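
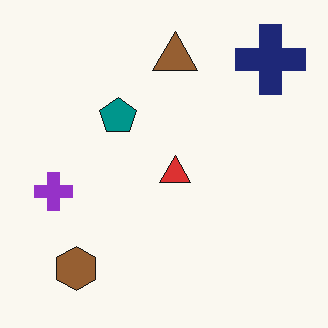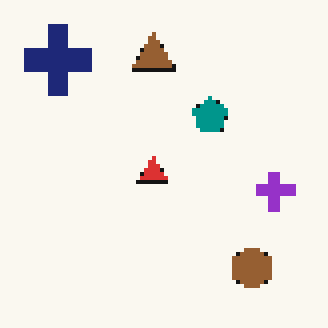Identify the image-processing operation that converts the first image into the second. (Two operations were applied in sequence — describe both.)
The second image is the first lightly pixelated (a mild mosaic effect), then flipped horizontally (left ↔ right).

Shapes are reduced to large square blocks; fine edges and outlines are lost — a downscale-then-upscale (mosaic) effect. The purple cross is in the left of the first image and the right of the second — shapes on opposite sides of the vertical midline have swapped in a mirror flip.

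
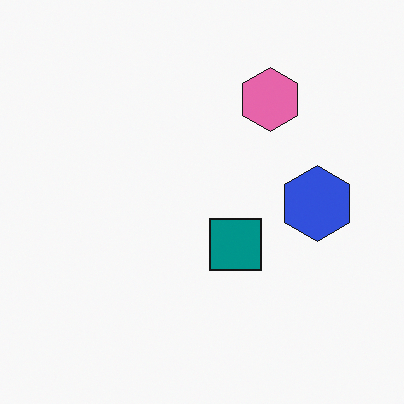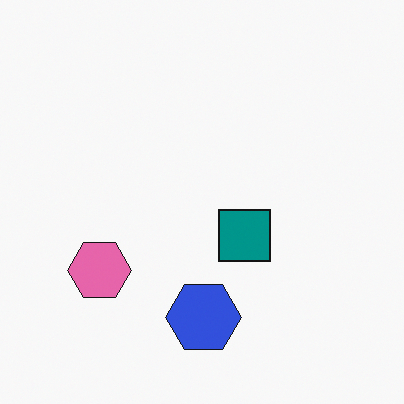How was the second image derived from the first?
It was transposed (reflected across the top-left ↔ bottom-right diagonal).

Shapes have swapped their row and column positions — what was in the top-right is now in the bottom-left — a diagonal reflection.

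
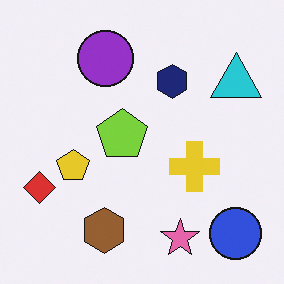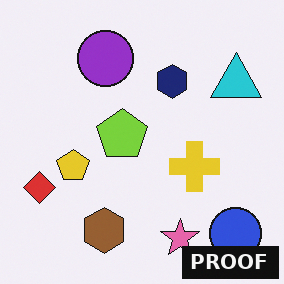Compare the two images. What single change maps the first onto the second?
The image was watermarked with the text "PROOF" in the lower-right corner.

A dark label reading "PROOF" appears in the lower-right corner.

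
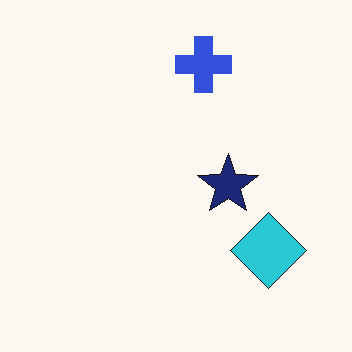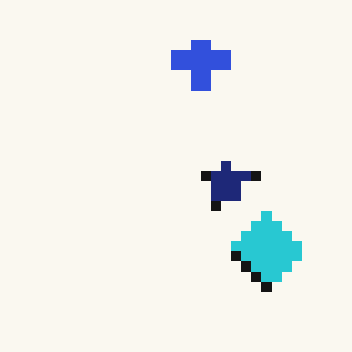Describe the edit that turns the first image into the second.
The second image is the first coarsely pixelated.

Shapes are reduced to large square blocks; fine edges and outlines are lost — a downscale-then-upscale (mosaic) effect.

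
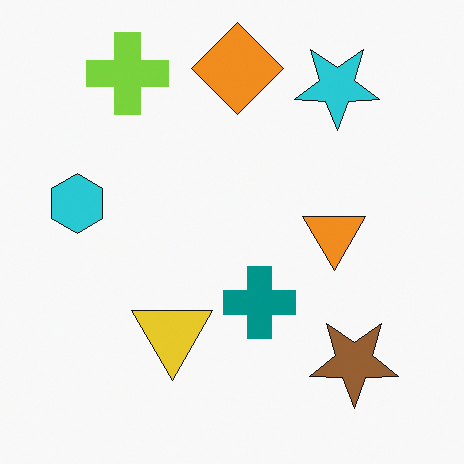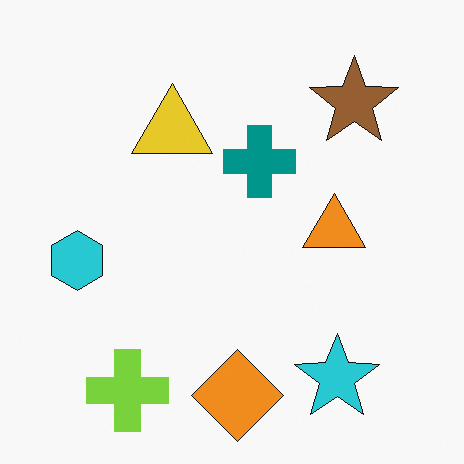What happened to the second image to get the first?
This is the original image flipped vertically (top ↔ bottom).

The orange diamond is in the bottom of the second image and the top of the first — shapes on opposite sides of the horizontal midline have swapped in a mirror flip.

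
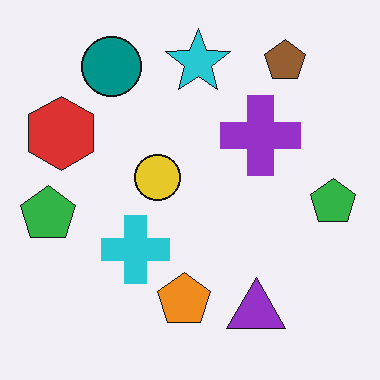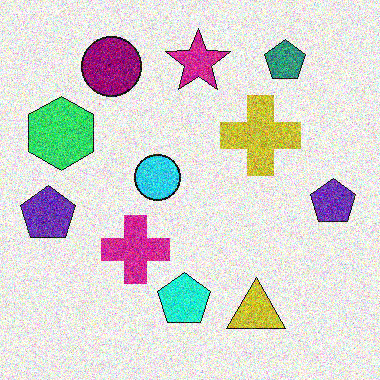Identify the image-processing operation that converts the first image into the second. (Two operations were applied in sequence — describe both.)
It was hue-shifted by a moderate amount, then degraded with a thick layer of grain.

Every shape's color has rotated by the same amount around the hue wheel — a uniform hue shift. Random speckle covers the whole image, including the flat background.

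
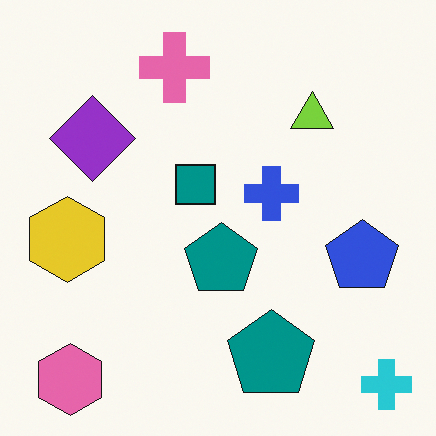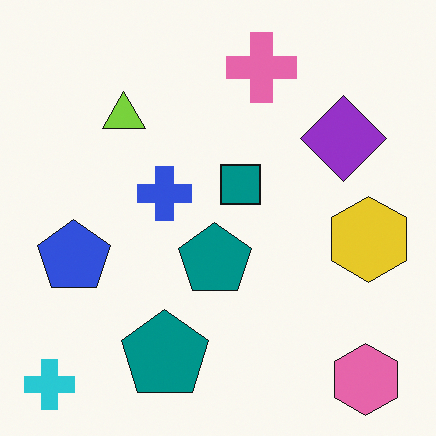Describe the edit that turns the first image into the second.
The second image is the first flipped horizontally (left ↔ right).

The cyan cross is in the bottom-right of the first image and the bottom-left of the second — shapes on opposite sides of the vertical midline have swapped in a mirror flip.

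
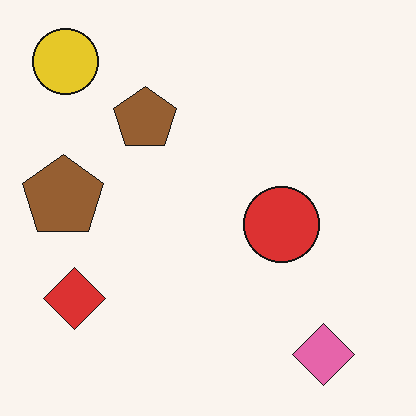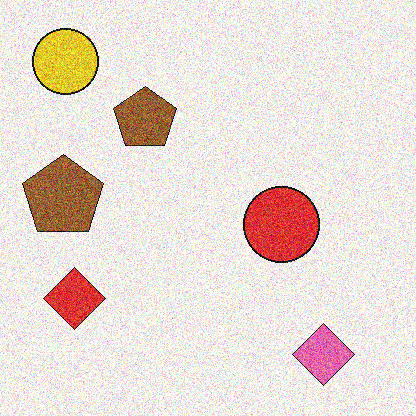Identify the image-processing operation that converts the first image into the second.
This is the original image degraded with a thick layer of grain.

Random speckle covers the whole image, including the flat background.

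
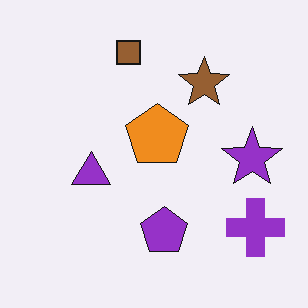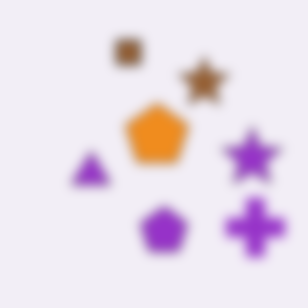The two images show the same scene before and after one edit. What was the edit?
The transformation is: strongly gaussian-blurred.

Shape edges and outlines are uniformly softened across the whole image.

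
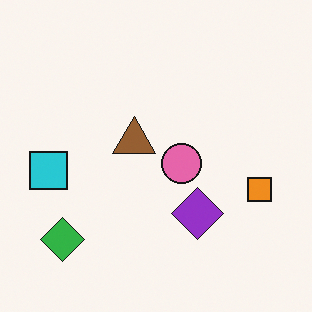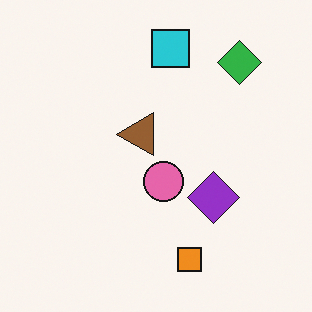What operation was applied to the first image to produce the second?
The image was transposed (reflected across the top-left ↔ bottom-right diagonal).

Shapes have swapped their row and column positions — what was in the top-right is now in the bottom-left — a diagonal reflection.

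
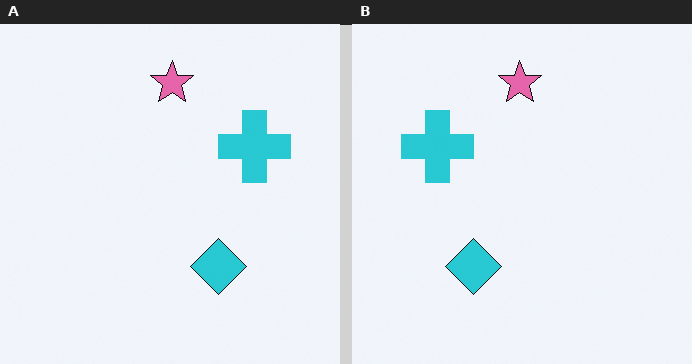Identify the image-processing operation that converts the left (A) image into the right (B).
The right (B) image is the left (A) flipped horizontally (left ↔ right).

The cyan cross is in the right of the left (A) image and the left of the right (B) — shapes on opposite sides of the vertical midline have swapped in a mirror flip.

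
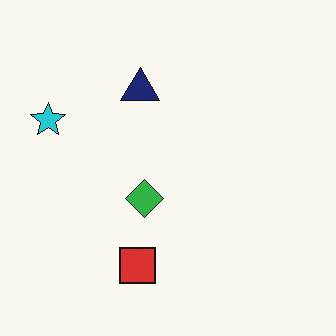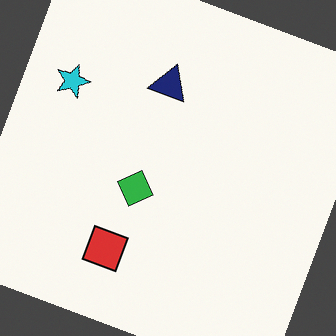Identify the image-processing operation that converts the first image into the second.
It was rotated clockwise by a moderate amount.

Every shape is tilted by the same angle and the image corners show triangular fill wedges — a whole-image rotation by a non-right angle.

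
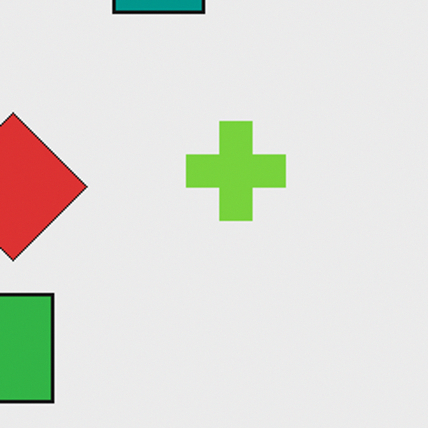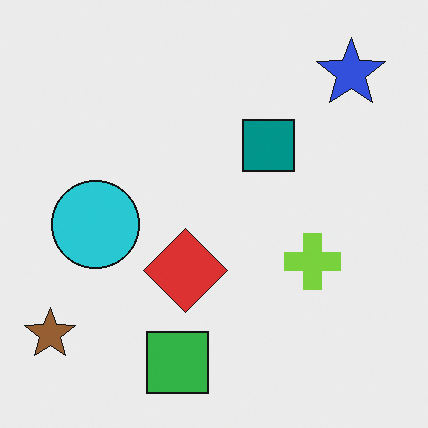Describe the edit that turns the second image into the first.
Cropped to a noticeably smaller region and rescaled.

The visible shapes are larger and the field of view is narrower; shapes near the original edges may be partly or wholly outside the frame — a crop-and-rescale.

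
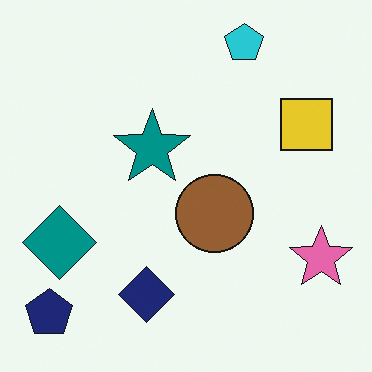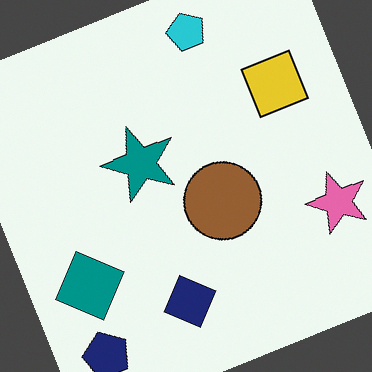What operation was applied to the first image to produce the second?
Rotated counter-clockwise by a moderate amount.

Every shape is tilted by the same angle and the image corners show triangular fill wedges — a whole-image rotation by a non-right angle.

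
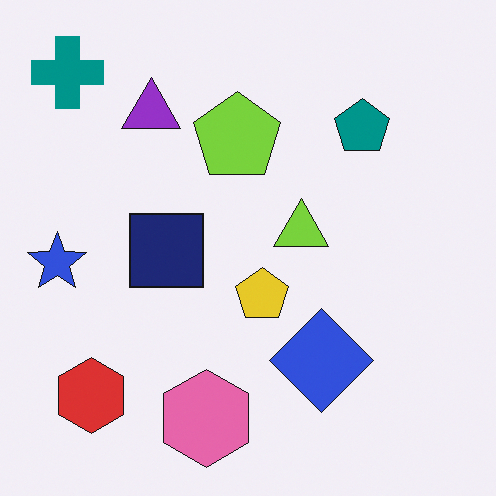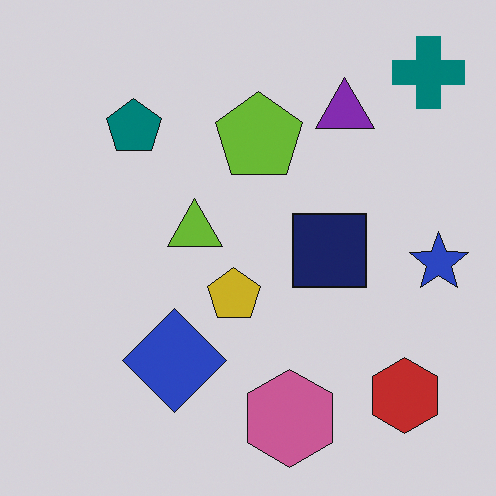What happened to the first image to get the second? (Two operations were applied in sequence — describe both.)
The transformation is: flipped horizontally (left ↔ right), then slightly darkened.

The blue star is in the left of the first image and the right of the second — shapes on opposite sides of the vertical midline have swapped in a mirror flip. Every pixel — background and shapes alike — is uniformly darkened.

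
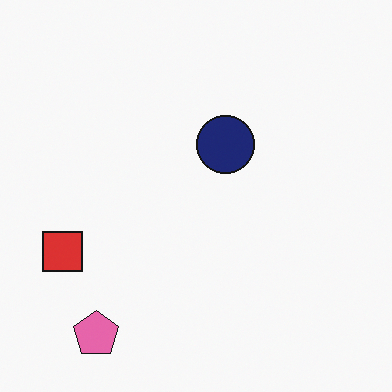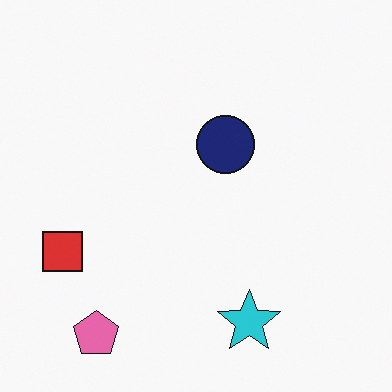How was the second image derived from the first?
The transformation is: overlaid with an additional cyan star.

A cyan star appears in the second image that is absent from the first.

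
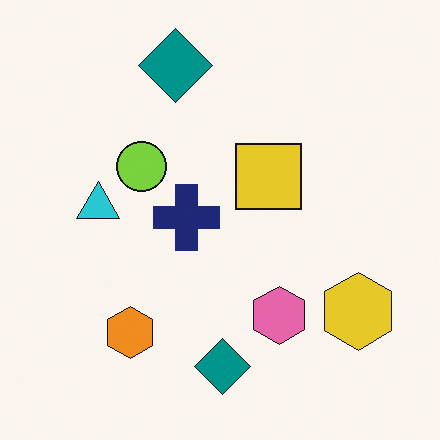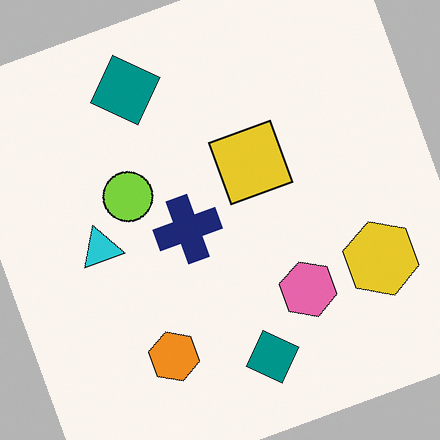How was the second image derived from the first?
Rotated counter-clockwise by a moderate amount.

Every shape is tilted by the same angle and the image corners show triangular fill wedges — a whole-image rotation by a non-right angle.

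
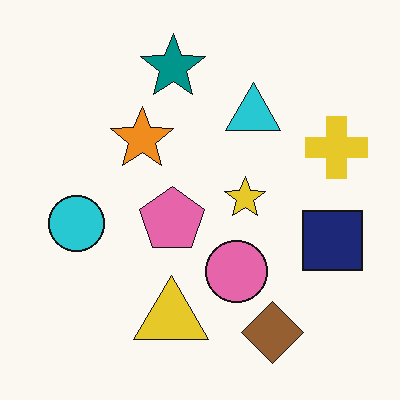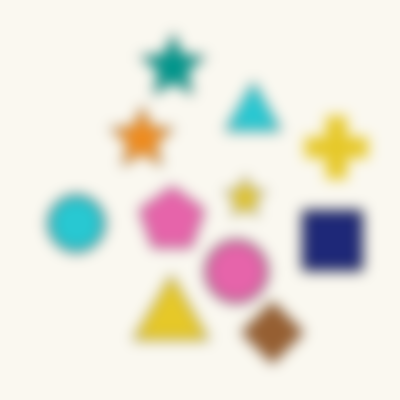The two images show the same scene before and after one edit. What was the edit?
Strongly gaussian-blurred.

Shape edges and outlines are uniformly softened across the whole image.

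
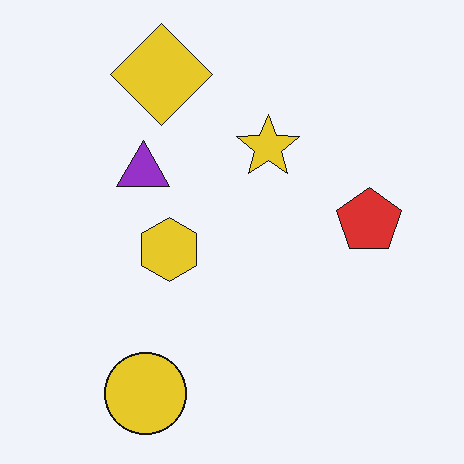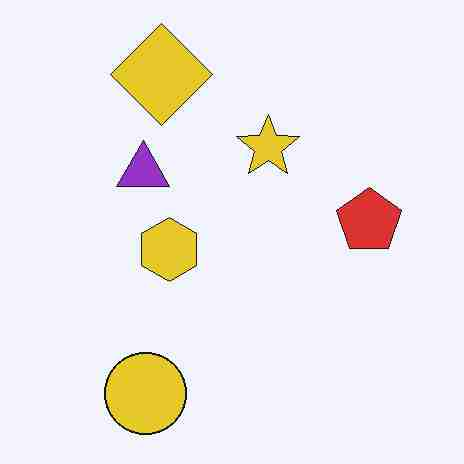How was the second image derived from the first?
It was degraded with heavy JPEG compression.

Blocky 8×8 compression artifacts appear around shape edges and the flat background shows ringing — characteristic JPEG degradation.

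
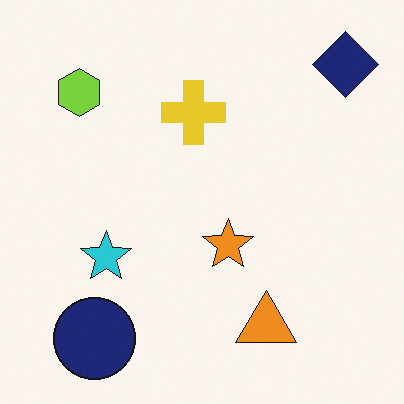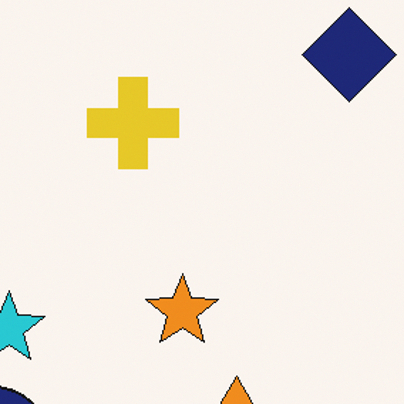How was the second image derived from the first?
The second image is the first cropped slightly and scaled back up.

The visible shapes are larger and the field of view is narrower; shapes near the original edges may be partly or wholly outside the frame — a crop-and-rescale.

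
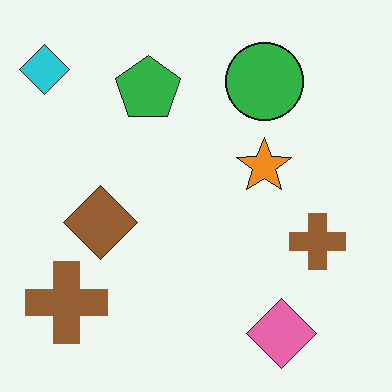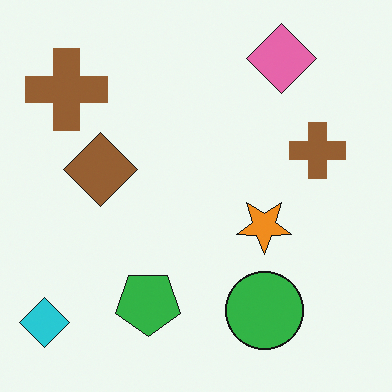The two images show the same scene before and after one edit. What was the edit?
This is the original image flipped vertically (top ↔ bottom).

The pink diamond is in the bottom-right of the first image and the top-right of the second — shapes on opposite sides of the horizontal midline have swapped in a mirror flip.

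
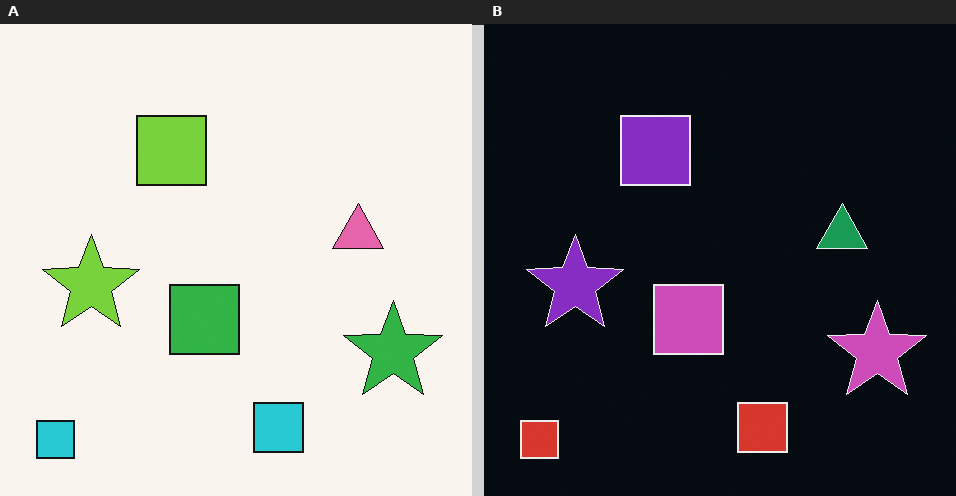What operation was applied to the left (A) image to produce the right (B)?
The transformation is: color-inverted (negative).

The light background has become dark and every shape's color is its complement — a photographic negative.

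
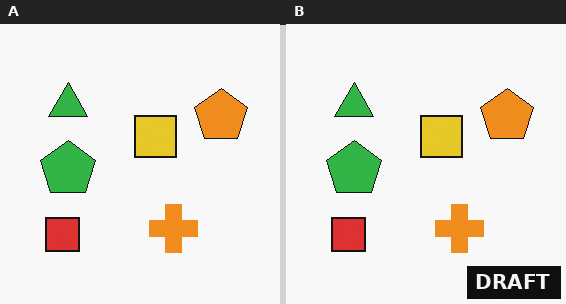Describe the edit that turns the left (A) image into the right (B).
Watermarked with the text "DRAFT" in the lower-right corner.

A dark label reading "DRAFT" appears in the lower-right corner.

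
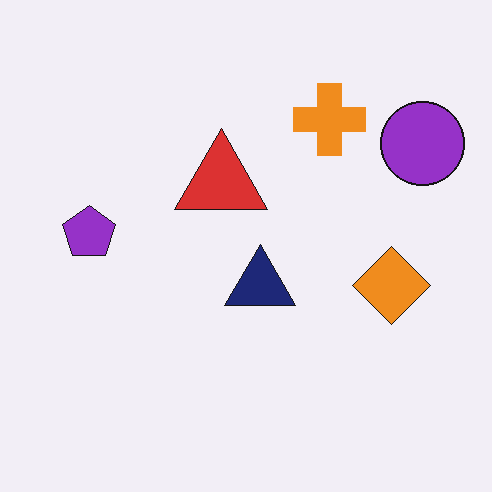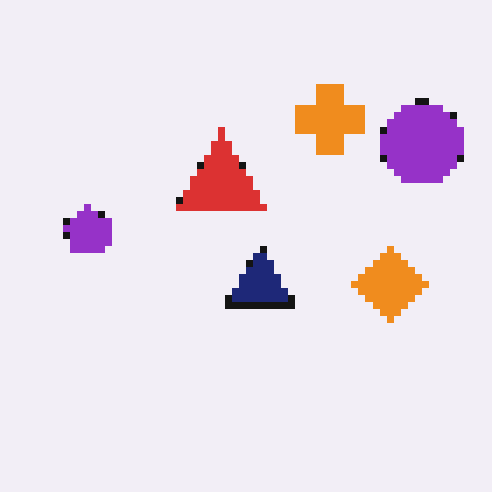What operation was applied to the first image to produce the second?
Moderately pixelated.

Shapes are reduced to large square blocks; fine edges and outlines are lost — a downscale-then-upscale (mosaic) effect.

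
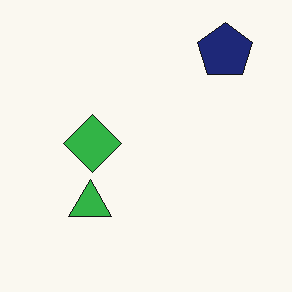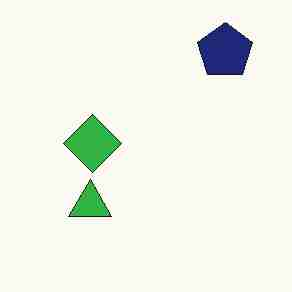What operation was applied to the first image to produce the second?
The second image is the first heavily JPEG-compressed with obvious blocking artifacts.

Blocky 8×8 compression artifacts appear around shape edges and the flat background shows ringing — characteristic JPEG degradation.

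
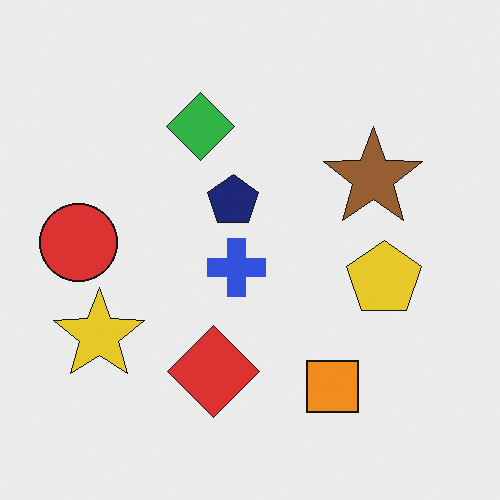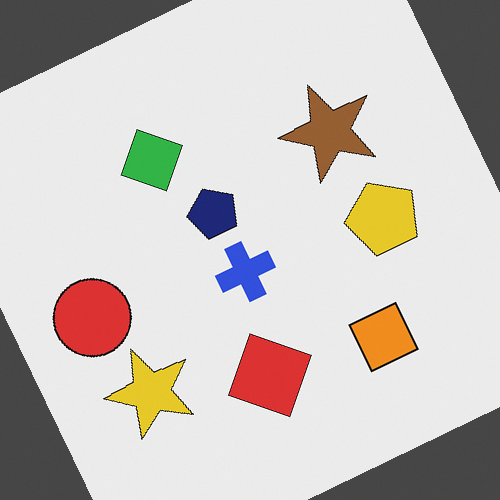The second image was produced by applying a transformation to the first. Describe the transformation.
The transformation is: rotated counter-clockwise by a clearly visible amount.

Every shape is tilted by the same angle and the image corners show triangular fill wedges — a whole-image rotation by a non-right angle.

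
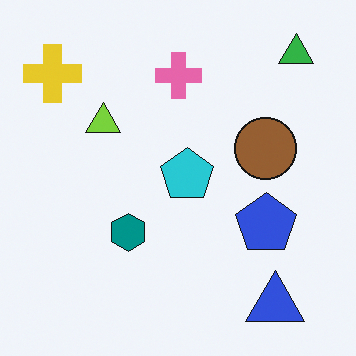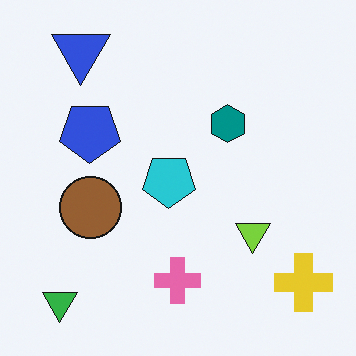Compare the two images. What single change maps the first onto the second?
The image was rotated 180°.

The green triangle sits in the top-right of the first image and the bottom-left of the second — consistent with a whole-image 180° rotation.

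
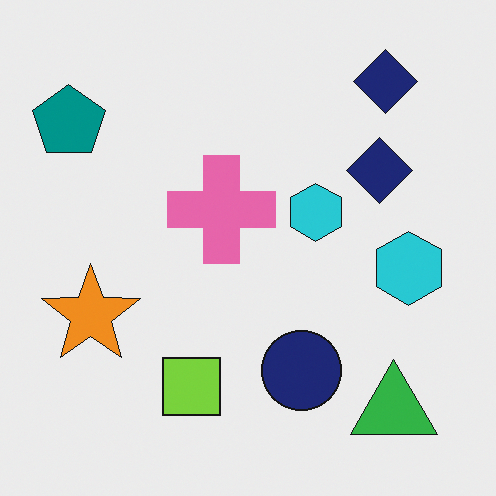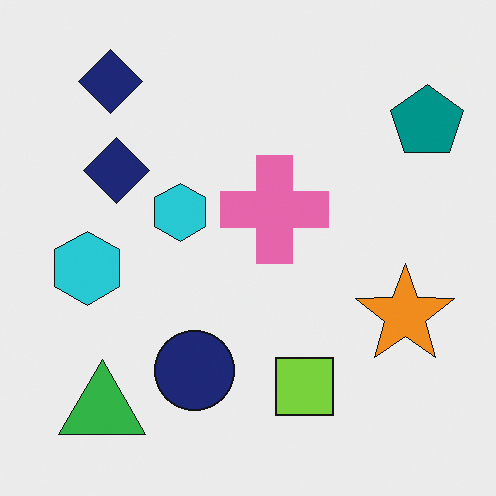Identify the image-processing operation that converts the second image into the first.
The first image is the second flipped horizontally (left ↔ right).

The teal pentagon is in the top-right of the second image and the top-left of the first — shapes on opposite sides of the vertical midline have swapped in a mirror flip.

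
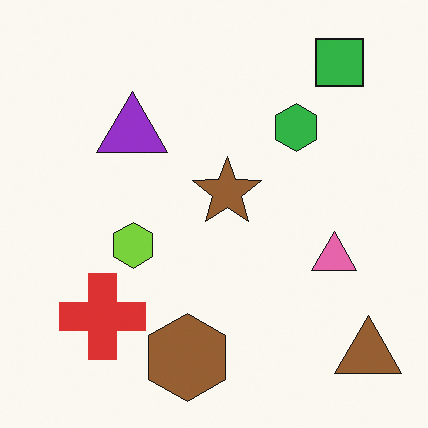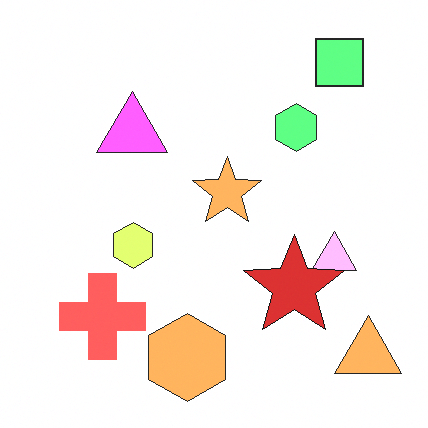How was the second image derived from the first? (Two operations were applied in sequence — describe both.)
The image was brightened a lot, then overlaid with an additional red star.

Every pixel — background and shapes alike — is uniformly brightened. A red star appears in the second image that is absent from the first.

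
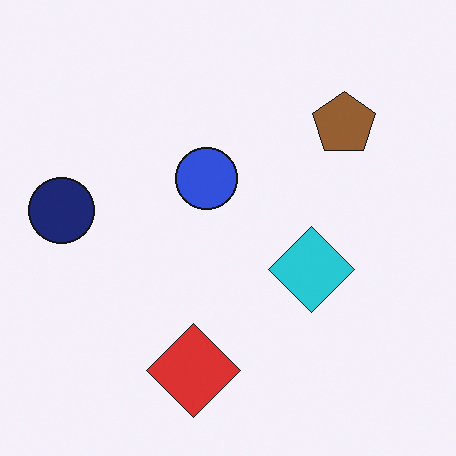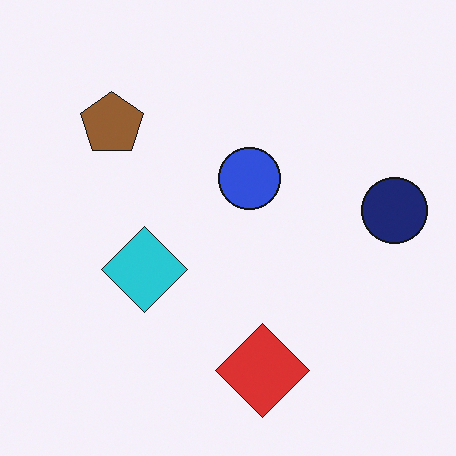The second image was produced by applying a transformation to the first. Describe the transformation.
This is the original image flipped horizontally (left ↔ right).

The navy circle is in the left of the first image and the right of the second — shapes on opposite sides of the vertical midline have swapped in a mirror flip.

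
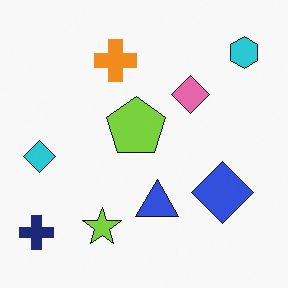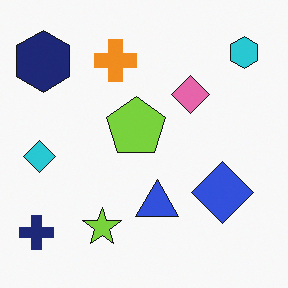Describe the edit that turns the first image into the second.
It was overlaid with an additional navy hexagon.

A navy hexagon appears in the second image that is absent from the first.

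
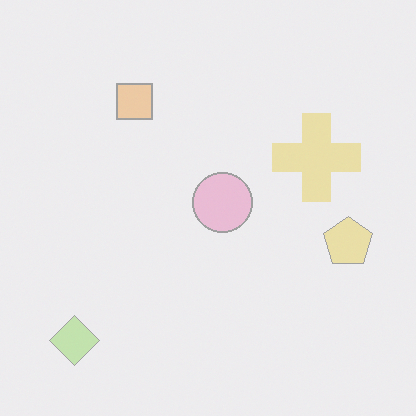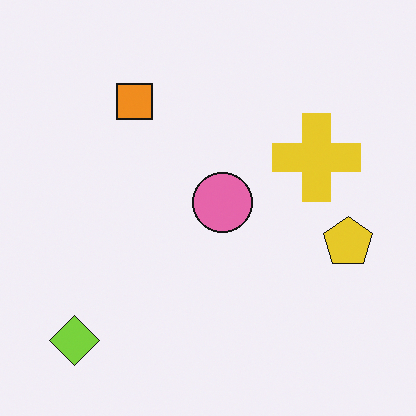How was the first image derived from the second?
Given much lower contrast.

Tones are pushed toward mid-grey across the whole image — a global contrast change.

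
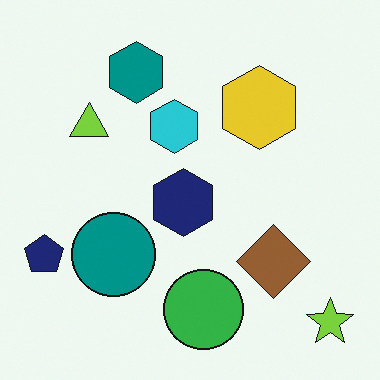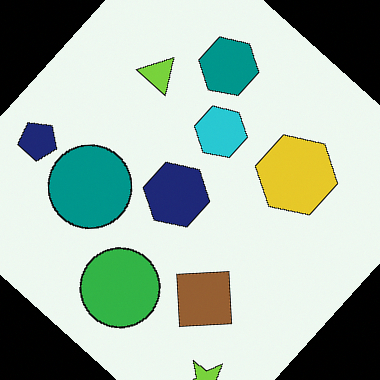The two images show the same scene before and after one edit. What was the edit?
The image was rotated clockwise by a large amount — several tens of degrees.

Every shape is tilted by the same angle and the image corners show triangular fill wedges — a whole-image rotation by a non-right angle.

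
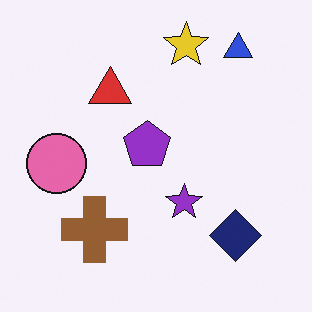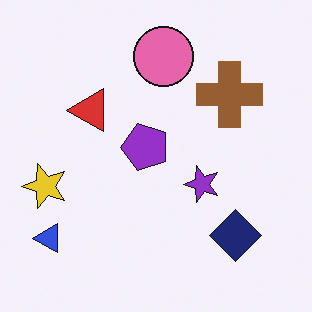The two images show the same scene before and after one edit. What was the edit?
The second image is the first transposed (reflected across the top-left ↔ bottom-right diagonal).

Shapes have swapped their row and column positions — what was in the top-right is now in the bottom-left — a diagonal reflection.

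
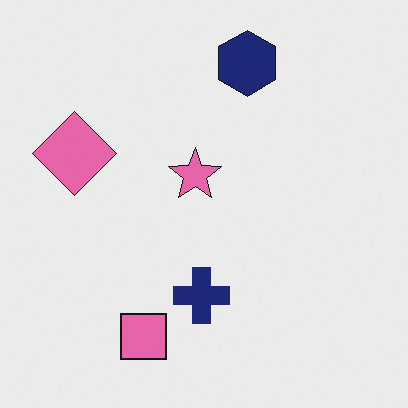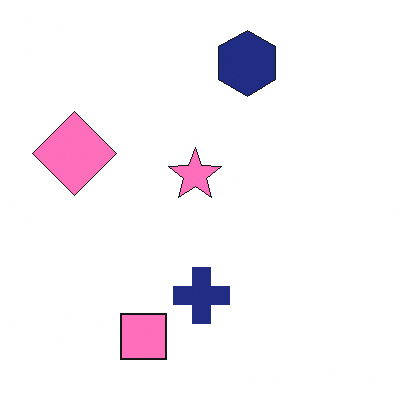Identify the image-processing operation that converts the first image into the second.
The transformation is: brightened a little.

Every pixel — background and shapes alike — is uniformly brightened.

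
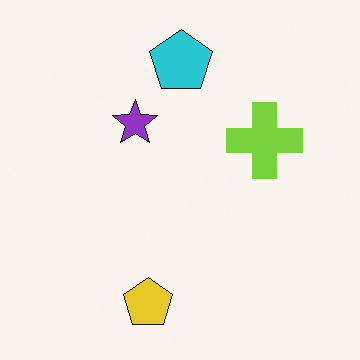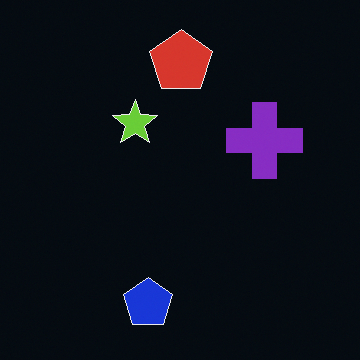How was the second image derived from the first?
The second image is the first color-inverted (negative).

The light background has become dark and every shape's color is its complement — a photographic negative.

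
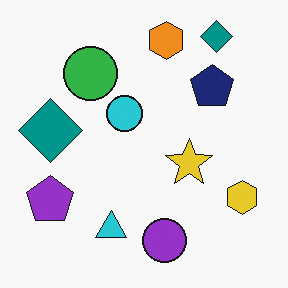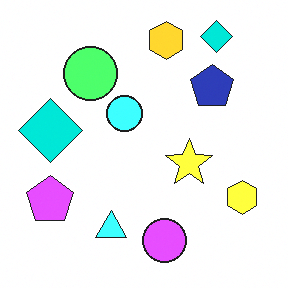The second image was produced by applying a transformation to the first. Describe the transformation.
It was substantially brightened.

Every pixel — background and shapes alike — is uniformly brightened.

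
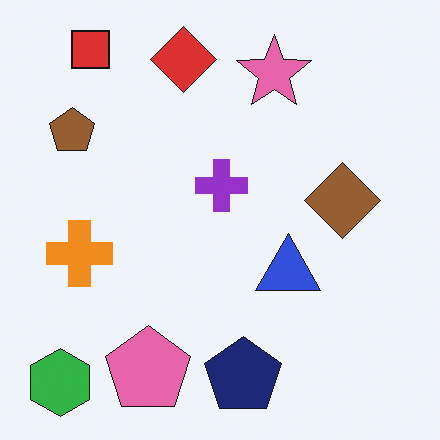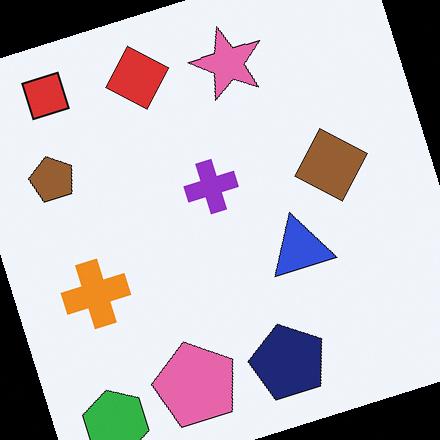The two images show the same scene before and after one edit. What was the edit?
The transformation is: rotated counter-clockwise by a moderate amount.

Every shape is tilted by the same angle and the image corners show triangular fill wedges — a whole-image rotation by a non-right angle.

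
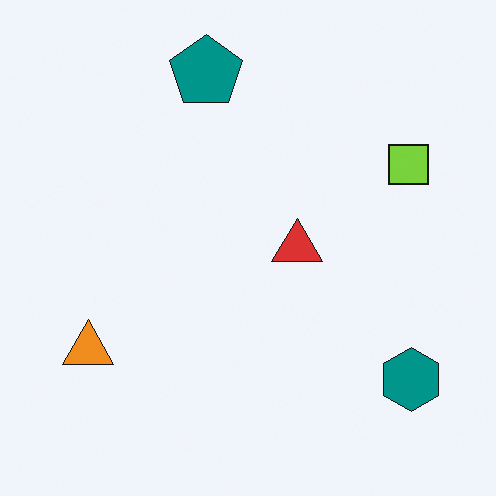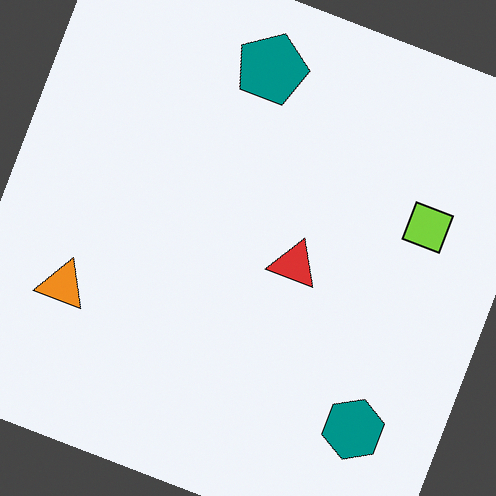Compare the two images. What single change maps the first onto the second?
The second image is the first rotated clockwise by a moderate amount.

Every shape is tilted by the same angle and the image corners show triangular fill wedges — a whole-image rotation by a non-right angle.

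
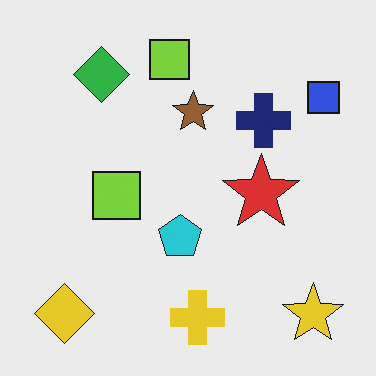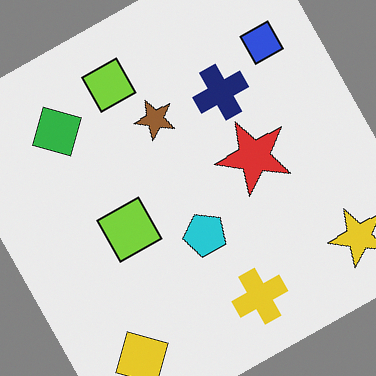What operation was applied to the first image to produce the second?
It was rotated counter-clockwise by a clearly visible amount.

Every shape is tilted by the same angle and the image corners show triangular fill wedges — a whole-image rotation by a non-right angle.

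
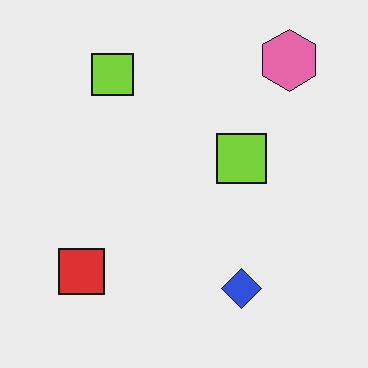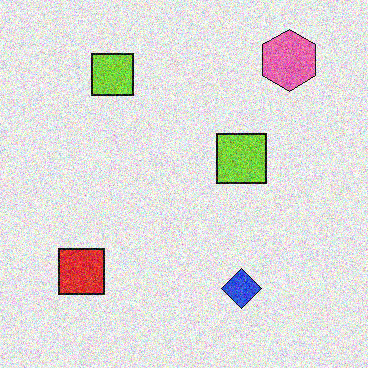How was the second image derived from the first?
This is the original image degraded with heavy additive noise.

Random speckle covers the whole image, including the flat background.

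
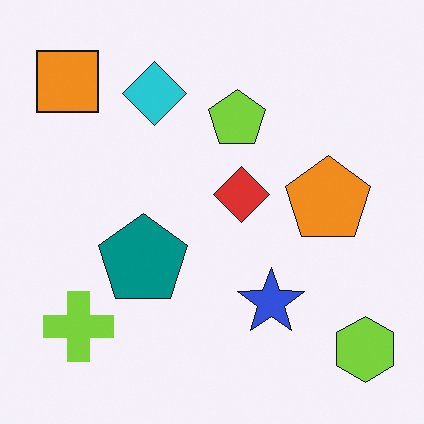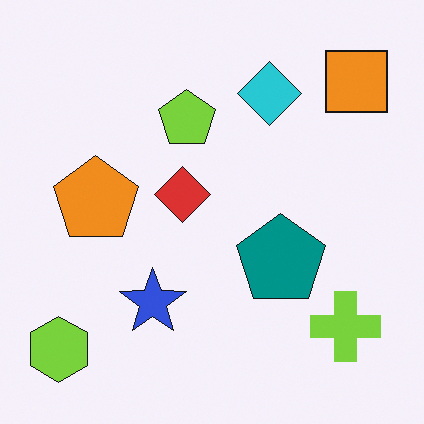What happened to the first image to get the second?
It was flipped horizontally (left ↔ right).

The lime hexagon is in the bottom-right of the first image and the bottom-left of the second — shapes on opposite sides of the vertical midline have swapped in a mirror flip.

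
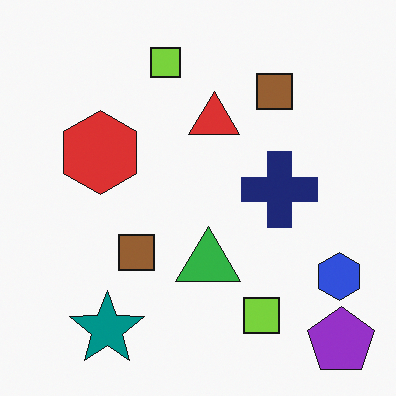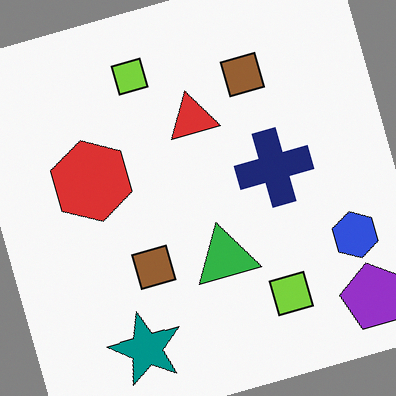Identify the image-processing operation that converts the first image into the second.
The image was rotated counter-clockwise by a moderate amount.

Every shape is tilted by the same angle and the image corners show triangular fill wedges — a whole-image rotation by a non-right angle.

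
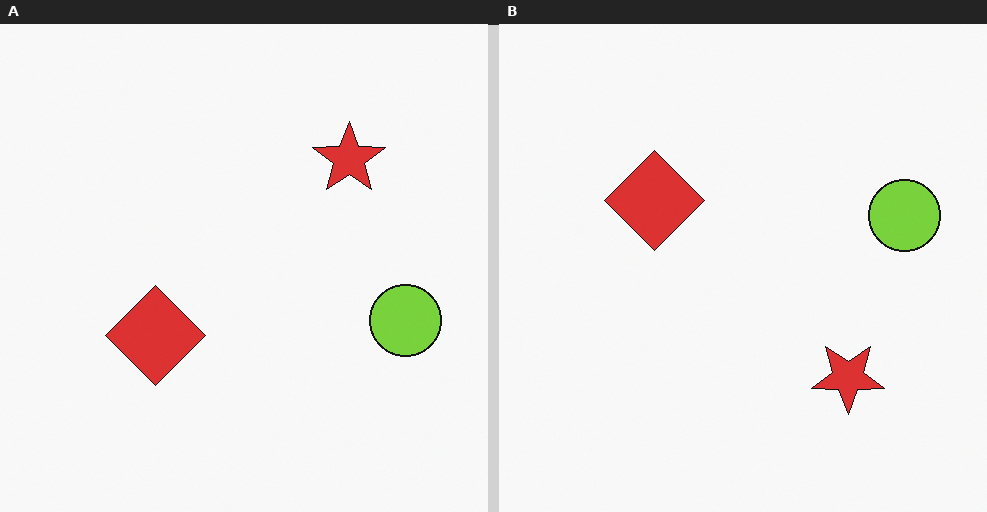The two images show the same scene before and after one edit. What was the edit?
This is the original image flipped vertically (top ↔ bottom).

The red star is in the top-right of the left (A) image and the bottom-right of the right (B) — shapes on opposite sides of the horizontal midline have swapped in a mirror flip.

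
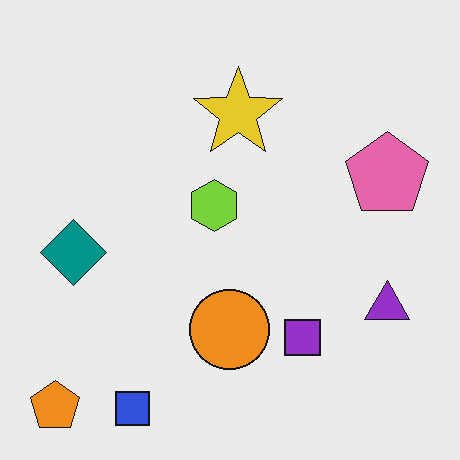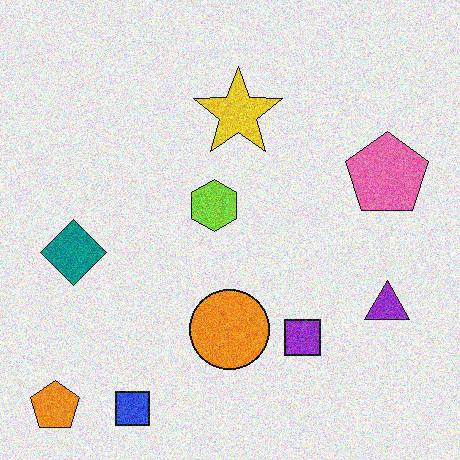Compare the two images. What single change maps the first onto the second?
This is the original image degraded with visible gaussian noise.

Random speckle covers the whole image, including the flat background.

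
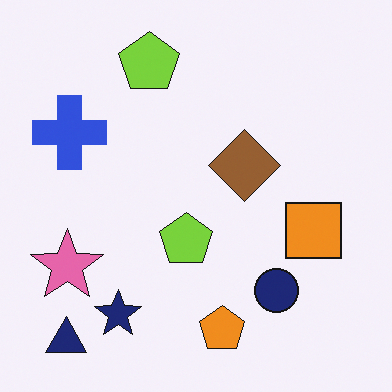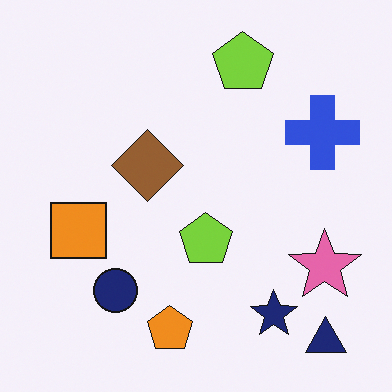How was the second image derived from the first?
The second image is the first flipped horizontally (left ↔ right).

The navy triangle is in the bottom-left of the first image and the bottom-right of the second — shapes on opposite sides of the vertical midline have swapped in a mirror flip.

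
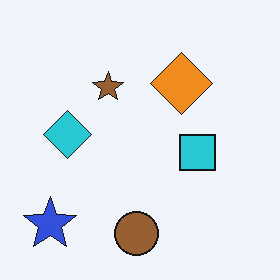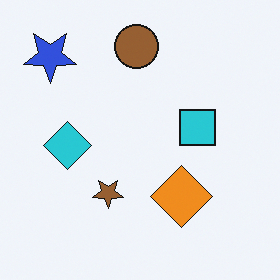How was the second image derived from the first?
The second image is the first flipped vertically (top ↔ bottom).

The brown circle is in the bottom of the first image and the top of the second — shapes on opposite sides of the horizontal midline have swapped in a mirror flip.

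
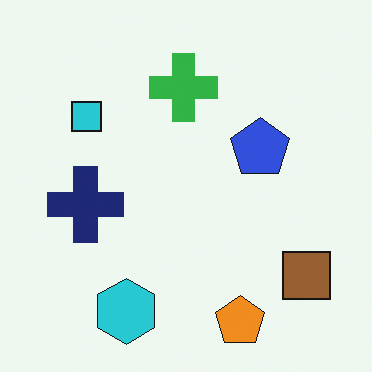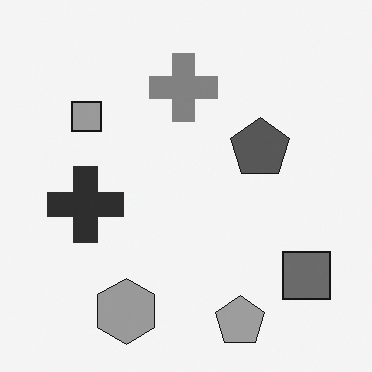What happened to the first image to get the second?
The second image is the first converted to grayscale.

All color is removed — every shape is now a shade of grey.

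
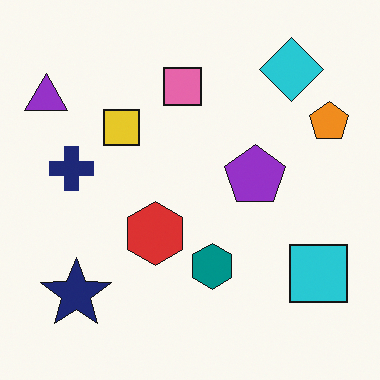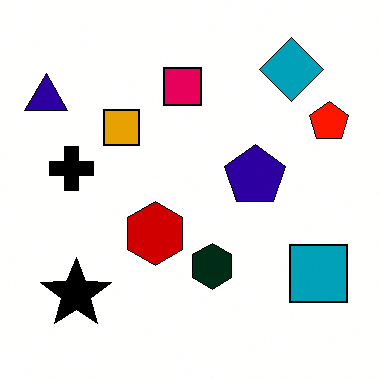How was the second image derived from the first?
The transformation is: given much higher contrast.

Tones are pushed away from mid-grey across the whole image — a global contrast change.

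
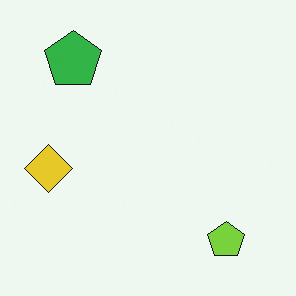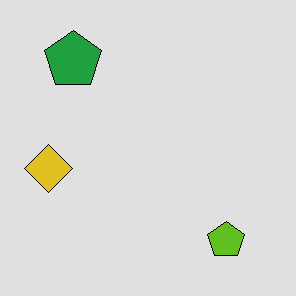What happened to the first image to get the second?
This is the original image moderately posterized.

Each flat color has snapped to a coarser quantized level — most visibly, the near-white background has dropped to a flat grey.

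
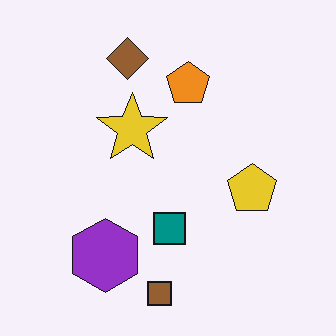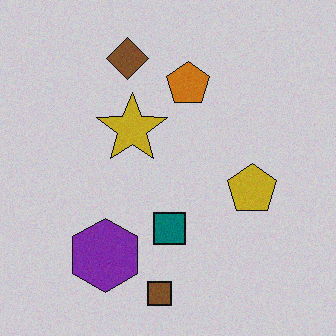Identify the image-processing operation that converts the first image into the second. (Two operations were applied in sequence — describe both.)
The second image is the first degraded with light additive noise, then darkened a little.

Random speckle covers the whole image, including the flat background. Every pixel — background and shapes alike — is uniformly darkened.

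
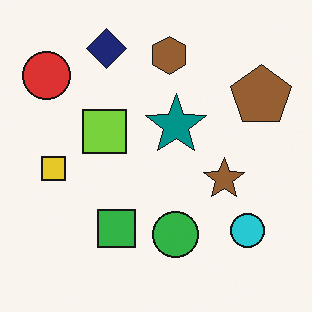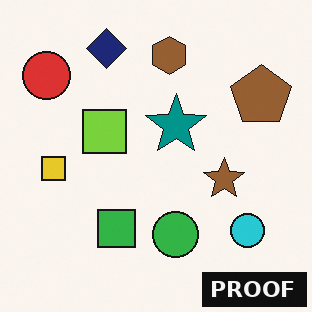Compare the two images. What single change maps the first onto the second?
It was watermarked with the text "PROOF" in the lower-right corner.

A dark label reading "PROOF" appears in the lower-right corner.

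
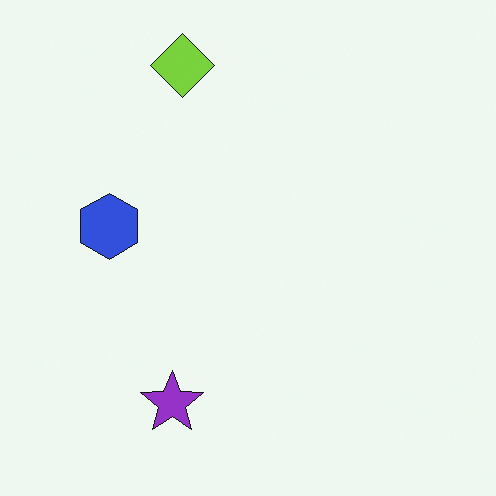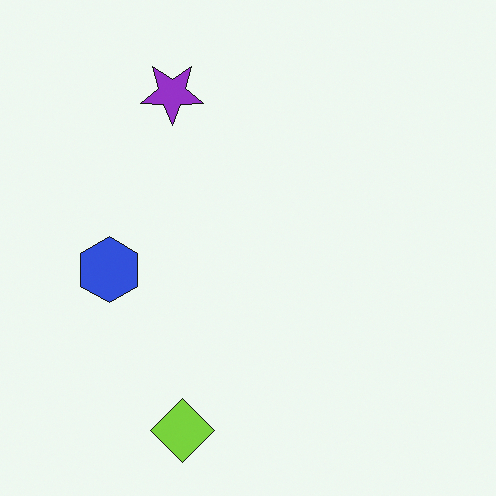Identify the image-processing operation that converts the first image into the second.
Flipped vertically (top ↔ bottom).

The lime diamond is in the top of the first image and the bottom of the second — shapes on opposite sides of the horizontal midline have swapped in a mirror flip.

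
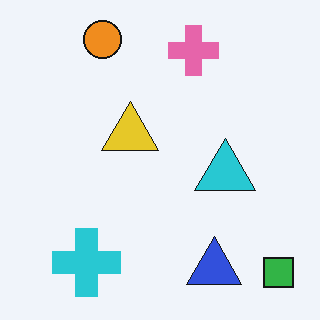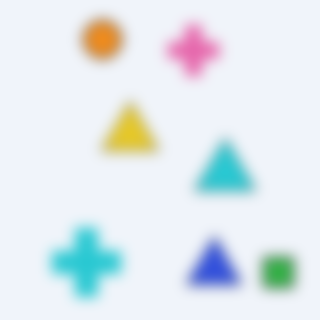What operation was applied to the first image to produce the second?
The second image is the first strongly gaussian-blurred.

Shape edges and outlines are uniformly softened across the whole image.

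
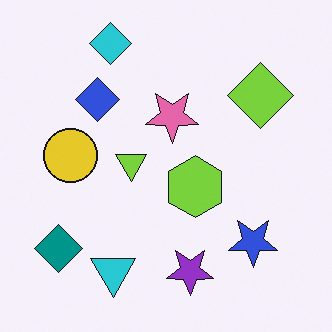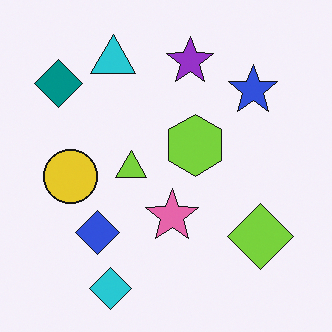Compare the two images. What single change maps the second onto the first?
It was flipped vertically (top ↔ bottom).

The cyan diamond is in the bottom-left of the second image and the top-left of the first — shapes on opposite sides of the horizontal midline have swapped in a mirror flip.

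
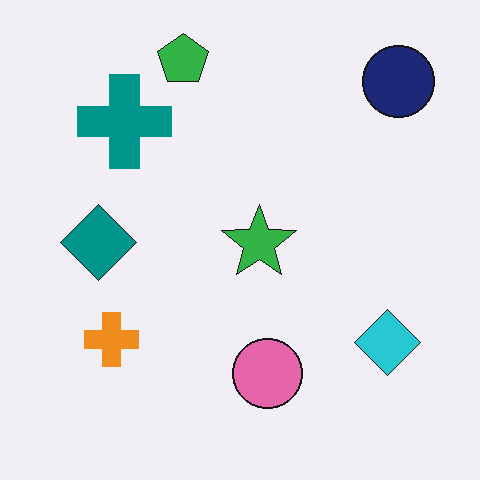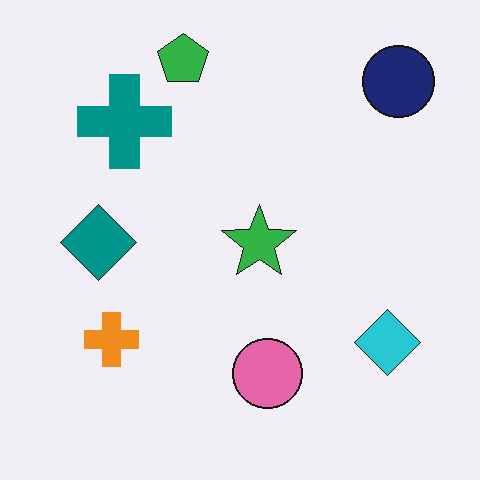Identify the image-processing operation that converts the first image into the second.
It was JPEG-compressed with visible artifacts.

Blocky 8×8 compression artifacts appear around shape edges and the flat background shows ringing — characteristic JPEG degradation.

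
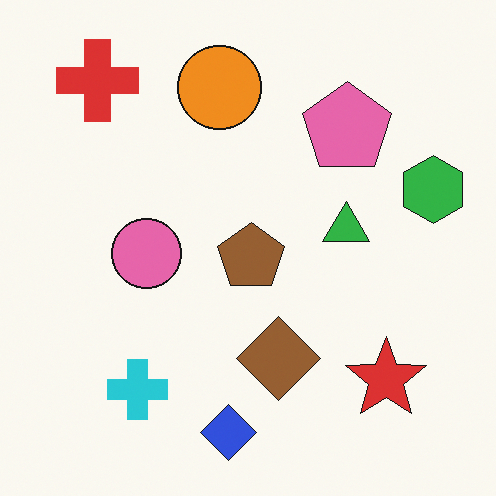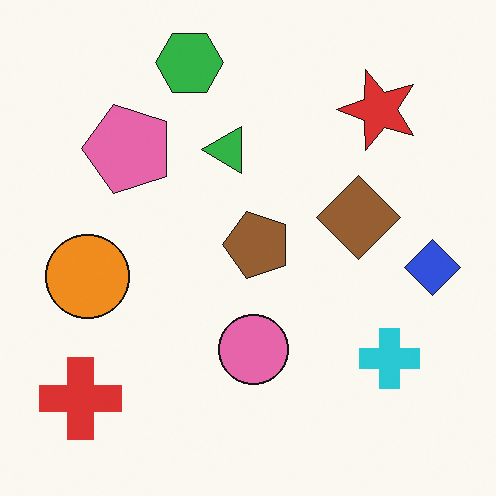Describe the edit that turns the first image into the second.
The transformation is: rotated 90° counter-clockwise.

The red cross sits in the top-left of the first image and the bottom-left of the second — consistent with a whole-image 90° counter-clockwise rotation.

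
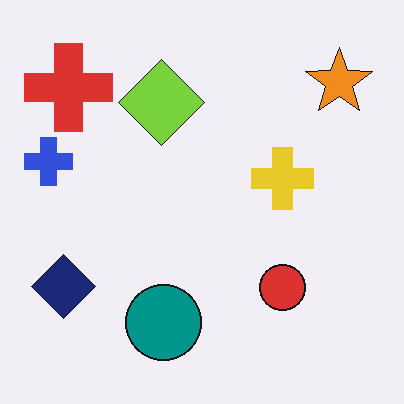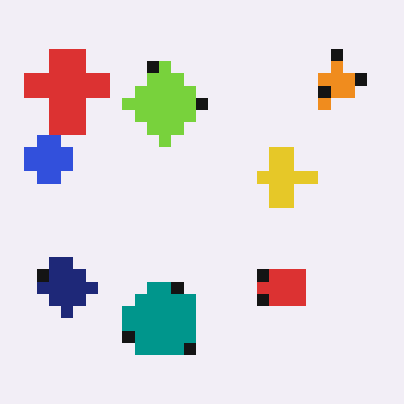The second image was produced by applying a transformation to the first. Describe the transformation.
The transformation is: heavily pixelated into large blocks.

Shapes are reduced to large square blocks; fine edges and outlines are lost — a downscale-then-upscale (mosaic) effect.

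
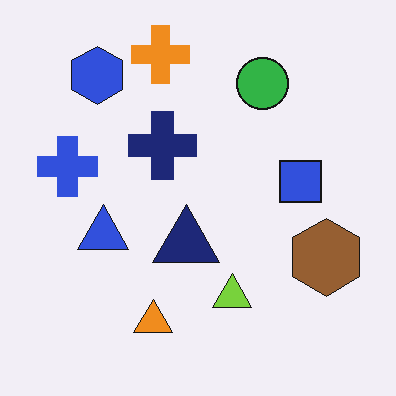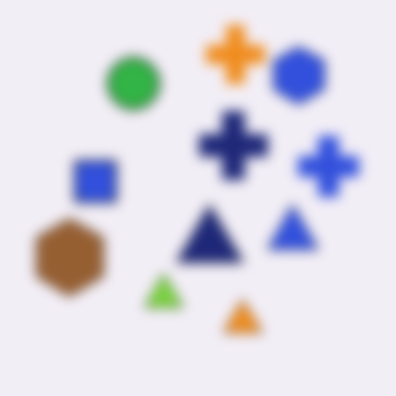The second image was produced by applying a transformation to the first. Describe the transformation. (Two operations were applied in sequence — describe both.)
It was flipped horizontally (left ↔ right), then heavily blurred.

The blue cross is in the left of the first image and the right of the second — shapes on opposite sides of the vertical midline have swapped in a mirror flip. Shape edges and outlines are uniformly softened across the whole image.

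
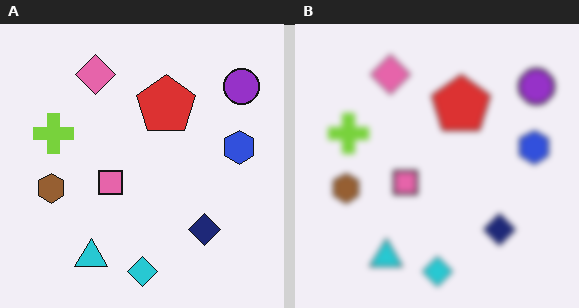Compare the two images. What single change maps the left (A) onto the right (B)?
It was noticeably gaussian-blurred.

Shape edges and outlines are uniformly softened across the whole image.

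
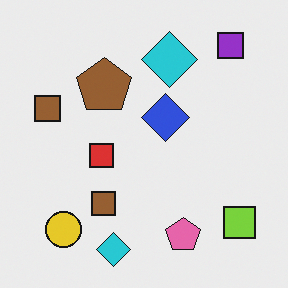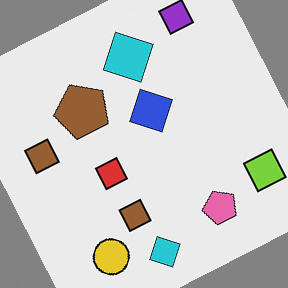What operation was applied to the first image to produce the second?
This is the original image rotated counter-clockwise by a moderate amount.

Every shape is tilted by the same angle and the image corners show triangular fill wedges — a whole-image rotation by a non-right angle.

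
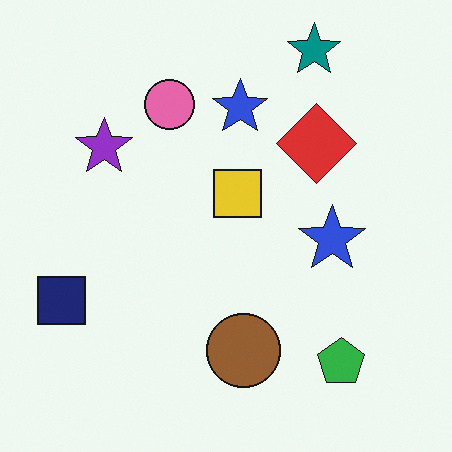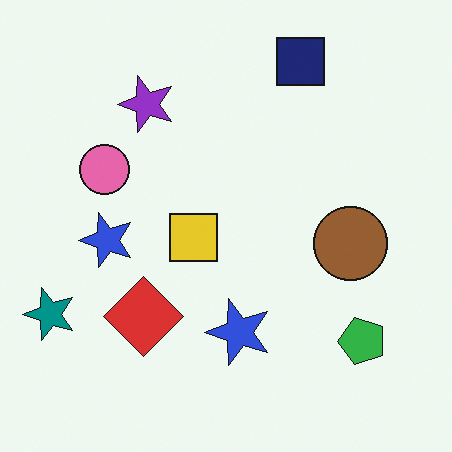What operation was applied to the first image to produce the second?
It was transposed (reflected across the top-left ↔ bottom-right diagonal).

Shapes have swapped their row and column positions — what was in the top-right is now in the bottom-left — a diagonal reflection.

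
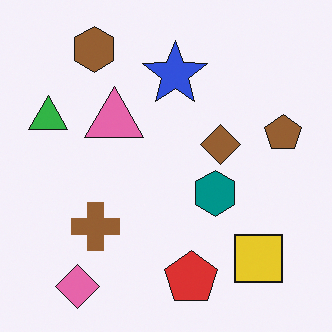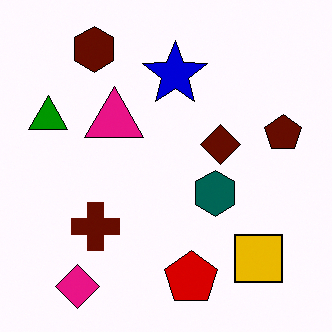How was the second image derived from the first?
The image was given much higher contrast.

Tones are pushed away from mid-grey across the whole image — a global contrast change.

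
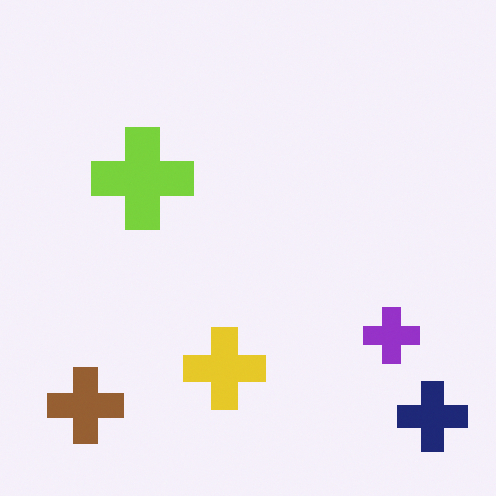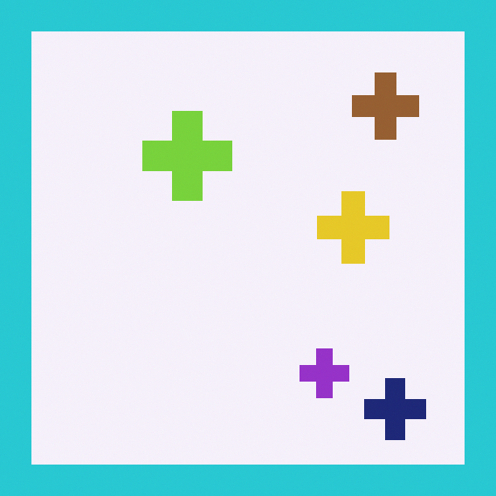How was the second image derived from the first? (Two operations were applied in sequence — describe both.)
The image was transposed (reflected across the top-left ↔ bottom-right diagonal), then framed with a cyan border.

Shapes have swapped their row and column positions — what was in the top-right is now in the bottom-left — a diagonal reflection. A solid cyan frame runs around the edge of the second image, with the content slightly shrunk inside it.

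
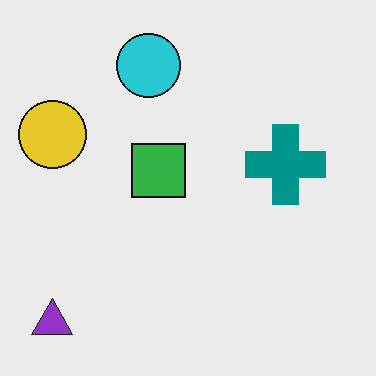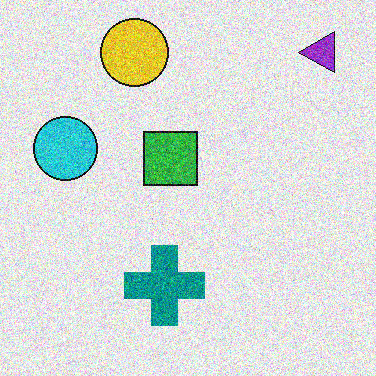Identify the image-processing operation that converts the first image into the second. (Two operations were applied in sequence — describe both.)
Transposed (reflected across the top-left ↔ bottom-right diagonal), then degraded with heavy additive noise.

Shapes have swapped their row and column positions — what was in the top-right is now in the bottom-left — a diagonal reflection. Random speckle covers the whole image, including the flat background.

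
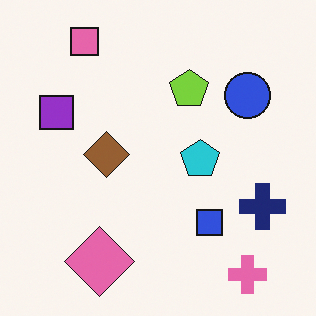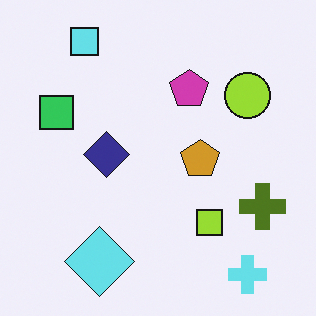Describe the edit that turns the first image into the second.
The second image is the first hue-shifted through roughly half the color wheel.

Every shape's color has rotated by the same amount around the hue wheel — a uniform hue shift.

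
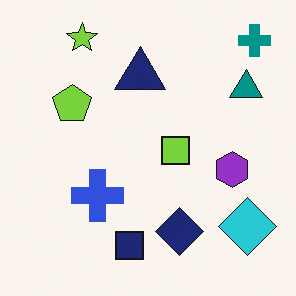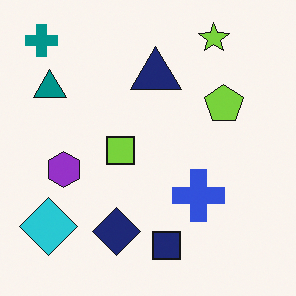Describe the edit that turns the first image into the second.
The transformation is: flipped horizontally (left ↔ right).

The teal cross is in the top-right of the first image and the top-left of the second — shapes on opposite sides of the vertical midline have swapped in a mirror flip.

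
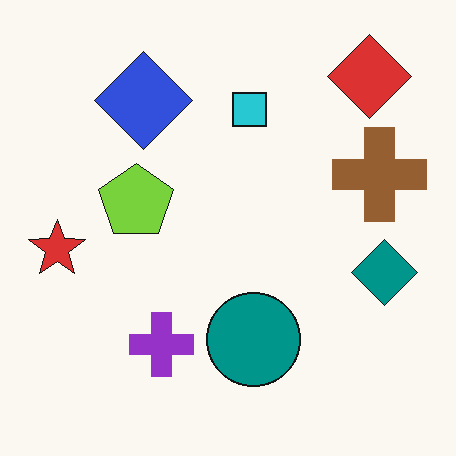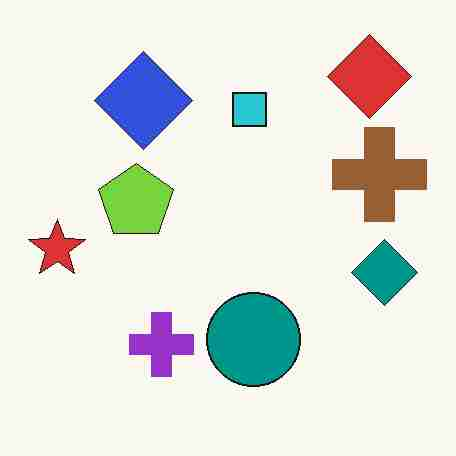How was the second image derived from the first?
The second image is the first degraded with heavy JPEG compression.

Blocky 8×8 compression artifacts appear around shape edges and the flat background shows ringing — characteristic JPEG degradation.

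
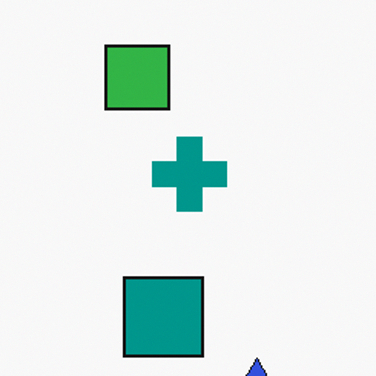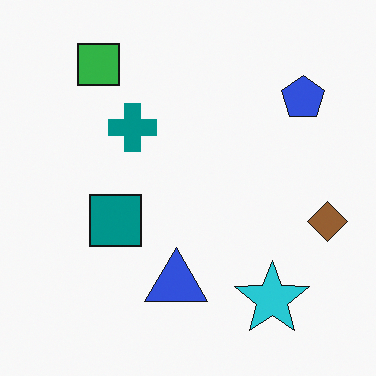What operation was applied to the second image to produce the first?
The first image is the second cropped slightly and scaled back up.

The visible shapes are larger and the field of view is narrower; shapes near the original edges may be partly or wholly outside the frame — a crop-and-rescale.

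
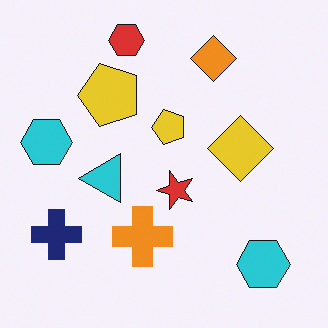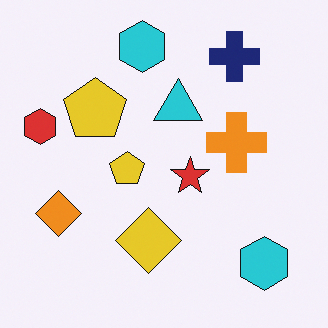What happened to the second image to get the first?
The transformation is: transposed (reflected across the top-left ↔ bottom-right diagonal).

Shapes have swapped their row and column positions — what was in the top-right is now in the bottom-left — a diagonal reflection.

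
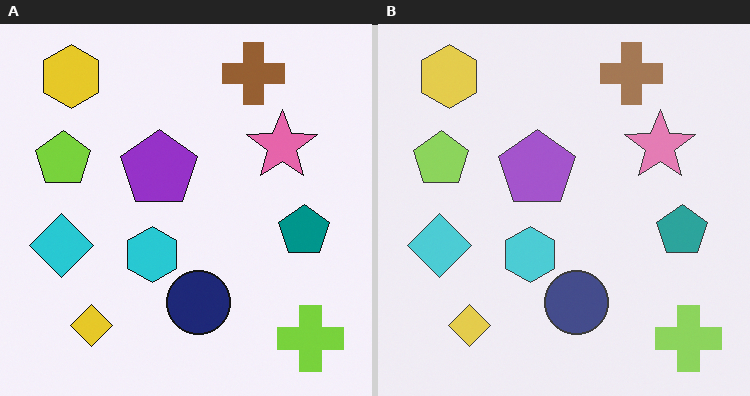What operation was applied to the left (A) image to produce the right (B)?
The transformation is: given slightly reduced contrast.

Tones are pushed toward mid-grey across the whole image — a global contrast change.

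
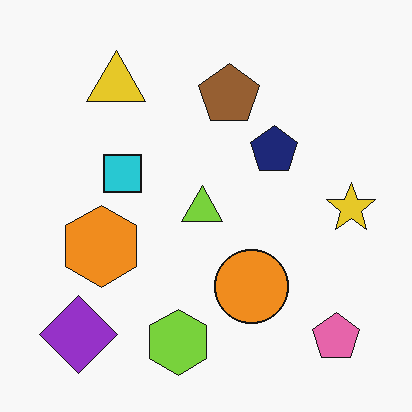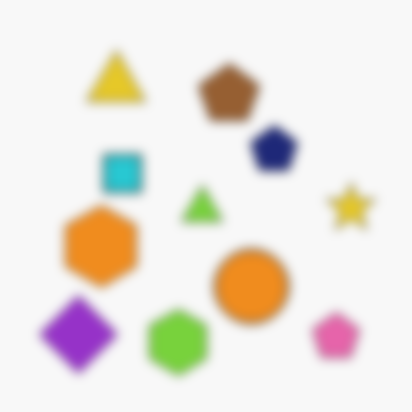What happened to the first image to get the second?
Strongly gaussian-blurred.

Shape edges and outlines are uniformly softened across the whole image.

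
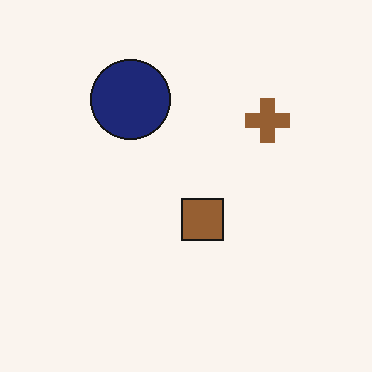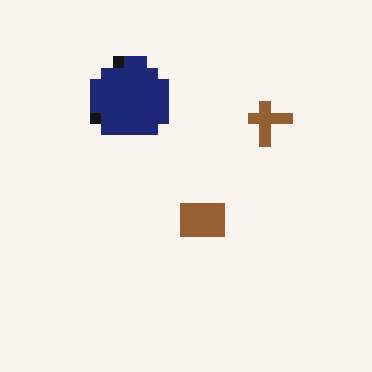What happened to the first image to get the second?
The transformation is: heavily pixelated into large blocks.

Shapes are reduced to large square blocks; fine edges and outlines are lost — a downscale-then-upscale (mosaic) effect.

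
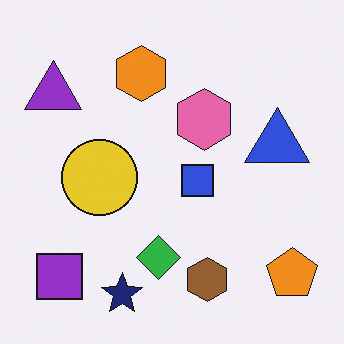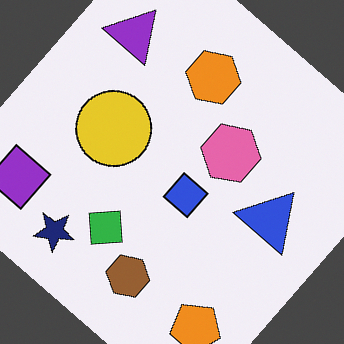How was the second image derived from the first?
The second image is the first rotated clockwise by a large amount — several tens of degrees.

Every shape is tilted by the same angle and the image corners show triangular fill wedges — a whole-image rotation by a non-right angle.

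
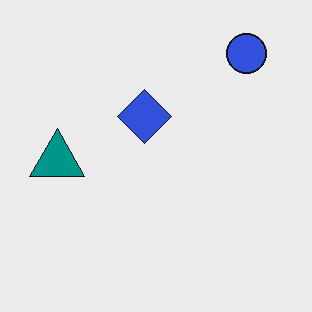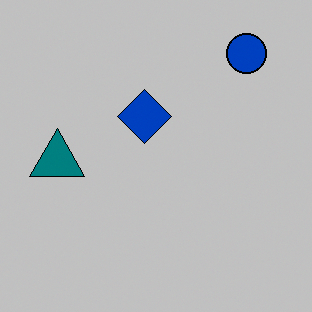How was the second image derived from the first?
The second image is the first aggressively posterized.

Each flat color has snapped to a coarser quantized level — most visibly, the near-white background has dropped to a flat grey.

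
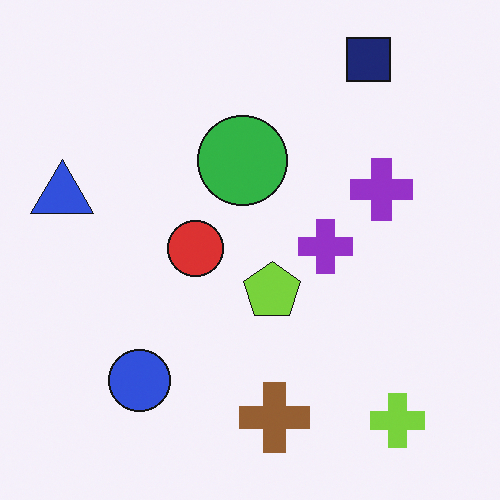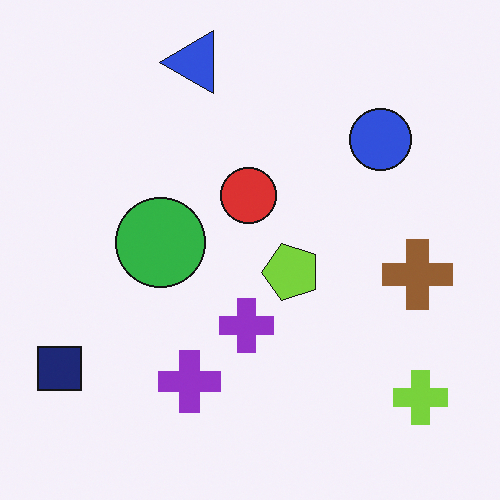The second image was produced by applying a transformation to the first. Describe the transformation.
Transposed (reflected across the top-left ↔ bottom-right diagonal).

Shapes have swapped their row and column positions — what was in the top-right is now in the bottom-left — a diagonal reflection.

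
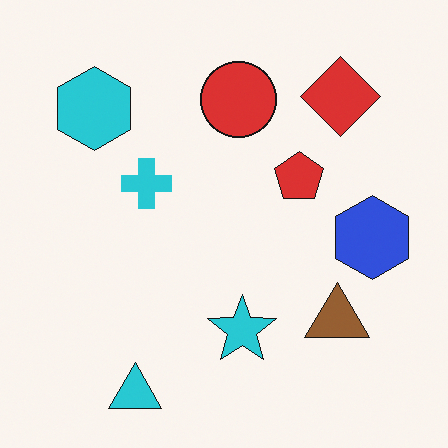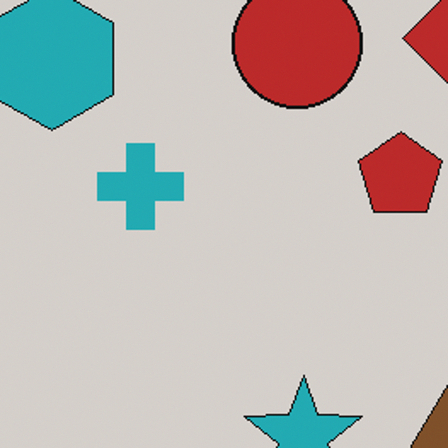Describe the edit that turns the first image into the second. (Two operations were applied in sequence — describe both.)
The transformation is: slightly darkened, then cropped tightly and scaled back up.

Every pixel — background and shapes alike — is uniformly darkened. The visible shapes are larger and the field of view is narrower; shapes near the original edges may be partly or wholly outside the frame — a crop-and-rescale.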